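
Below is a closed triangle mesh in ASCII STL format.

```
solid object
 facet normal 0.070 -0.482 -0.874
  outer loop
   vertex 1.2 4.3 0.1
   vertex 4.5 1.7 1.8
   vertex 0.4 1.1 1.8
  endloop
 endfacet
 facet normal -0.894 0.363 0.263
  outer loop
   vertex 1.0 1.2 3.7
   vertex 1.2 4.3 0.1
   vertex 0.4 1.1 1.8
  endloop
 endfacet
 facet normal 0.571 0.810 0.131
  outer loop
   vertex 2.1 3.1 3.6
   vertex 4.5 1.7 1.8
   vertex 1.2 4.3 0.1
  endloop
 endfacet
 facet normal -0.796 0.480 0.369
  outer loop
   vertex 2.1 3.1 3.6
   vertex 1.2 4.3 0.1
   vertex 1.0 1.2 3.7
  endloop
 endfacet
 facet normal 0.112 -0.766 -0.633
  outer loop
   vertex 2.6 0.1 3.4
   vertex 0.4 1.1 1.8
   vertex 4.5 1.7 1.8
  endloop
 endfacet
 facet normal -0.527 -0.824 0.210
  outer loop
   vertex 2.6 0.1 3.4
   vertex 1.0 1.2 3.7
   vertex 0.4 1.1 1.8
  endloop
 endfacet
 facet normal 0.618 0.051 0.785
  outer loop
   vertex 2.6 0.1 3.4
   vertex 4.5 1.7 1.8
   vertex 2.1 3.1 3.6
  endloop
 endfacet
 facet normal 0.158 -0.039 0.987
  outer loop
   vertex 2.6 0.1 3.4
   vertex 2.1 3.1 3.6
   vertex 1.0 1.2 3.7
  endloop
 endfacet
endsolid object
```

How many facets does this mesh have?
8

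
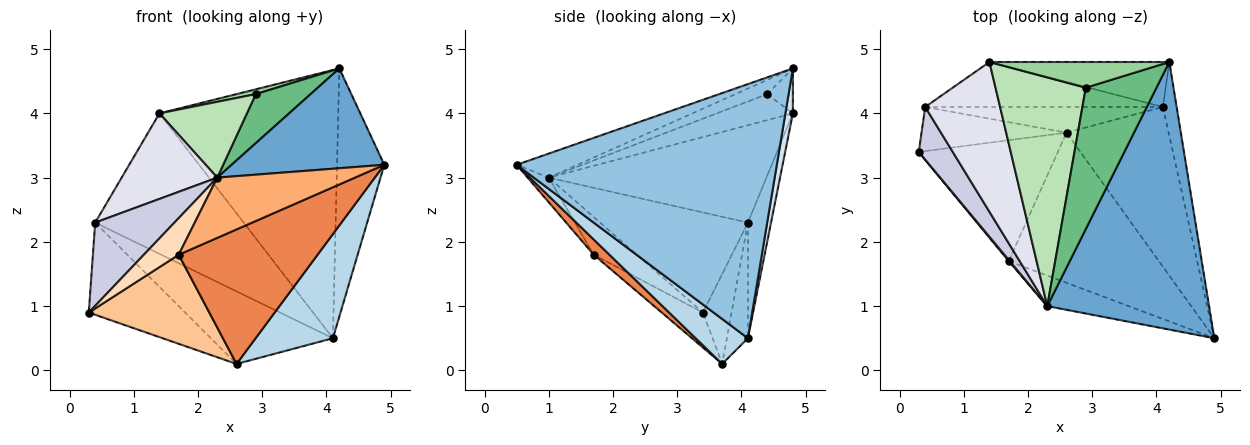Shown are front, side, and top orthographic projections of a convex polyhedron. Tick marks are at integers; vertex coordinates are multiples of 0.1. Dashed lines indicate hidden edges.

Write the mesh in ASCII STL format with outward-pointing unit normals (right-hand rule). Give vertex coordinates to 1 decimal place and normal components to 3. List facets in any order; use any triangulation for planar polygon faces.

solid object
 facet normal -0.138 -0.346 0.928
  outer loop
   vertex 2.3 1.0 3.0
   vertex 4.9 0.5 3.2
   vertex 4.2 4.8 4.7
  endloop
 endfacet
 facet normal 0.983 0.178 -0.053
  outer loop
   vertex 4.1 4.1 0.5
   vertex 4.2 4.8 4.7
   vertex 4.9 0.5 3.2
  endloop
 endfacet
 facet normal 0.346 -0.512 -0.786
  outer loop
   vertex 4.1 4.1 0.5
   vertex 4.9 0.5 3.2
   vertex 2.6 3.7 0.1
  endloop
 endfacet
 facet normal 0.041 0.985 -0.165
  outer loop
   vertex 1.4 4.8 4.0
   vertex 4.2 4.8 4.7
   vertex 4.1 4.1 0.5
  endloop
 endfacet
 facet normal 0.075 -0.665 -0.743
  outer loop
   vertex 1.7 1.7 1.8
   vertex 2.6 3.7 0.1
   vertex 4.9 0.5 3.2
  endloop
 endfacet
 facet normal -0.136 -0.884 -0.448
  outer loop
   vertex 1.7 1.7 1.8
   vertex 4.9 0.5 3.2
   vertex 2.3 1.0 3.0
  endloop
 endfacet
 facet normal -0.199 -0.581 -0.789
  outer loop
   vertex 1.7 1.7 1.8
   vertex 0.3 3.4 0.9
   vertex 2.6 3.7 0.1
  endloop
 endfacet
 facet normal -0.777 -0.629 0.022
  outer loop
   vertex 1.7 1.7 1.8
   vertex 2.3 1.0 3.0
   vertex 0.3 3.4 0.9
  endloop
 endfacet
 facet normal -0.187 -0.322 0.928
  outer loop
   vertex 2.9 4.4 4.3
   vertex 2.3 1.0 3.0
   vertex 4.2 4.8 4.7
  endloop
 endfacet
 facet normal -0.239 -0.179 0.954
  outer loop
   vertex 2.9 4.4 4.3
   vertex 4.2 4.8 4.7
   vertex 1.4 4.8 4.0
  endloop
 endfacet
 facet normal -0.264 -0.303 0.916
  outer loop
   vertex 2.9 4.4 4.3
   vertex 1.4 4.8 4.0
   vertex 2.3 1.0 3.0
  endloop
 endfacet
 facet normal -0.160 0.930 -0.329
  outer loop
   vertex 0.4 4.1 2.3
   vertex 4.1 4.1 0.5
   vertex 2.6 3.7 0.1
  endloop
 endfacet
 facet normal -0.147 0.942 -0.302
  outer loop
   vertex 0.4 4.1 2.3
   vertex 1.4 4.8 4.0
   vertex 4.1 4.1 0.5
  endloop
 endfacet
 facet normal -0.259 0.871 -0.417
  outer loop
   vertex 0.4 4.1 2.3
   vertex 2.6 3.7 0.1
   vertex 0.3 3.4 0.9
  endloop
 endfacet
 facet normal -0.844 -0.453 0.287
  outer loop
   vertex 0.4 4.1 2.3
   vertex 0.3 3.4 0.9
   vertex 2.3 1.0 3.0
  endloop
 endfacet
 facet normal -0.749 -0.329 0.576
  outer loop
   vertex 0.4 4.1 2.3
   vertex 2.3 1.0 3.0
   vertex 1.4 4.8 4.0
  endloop
 endfacet
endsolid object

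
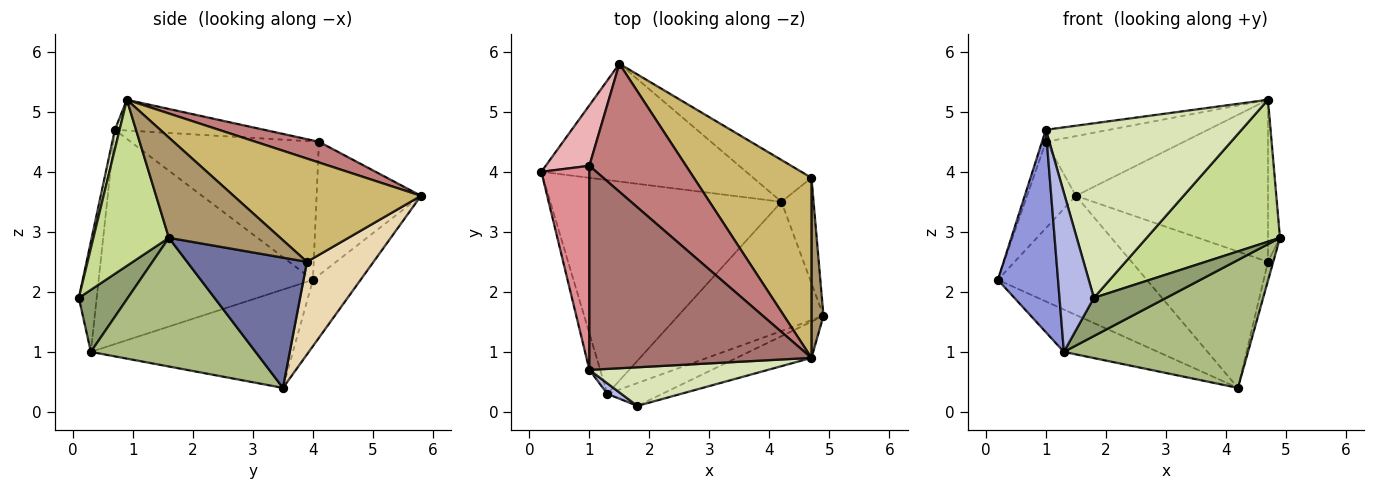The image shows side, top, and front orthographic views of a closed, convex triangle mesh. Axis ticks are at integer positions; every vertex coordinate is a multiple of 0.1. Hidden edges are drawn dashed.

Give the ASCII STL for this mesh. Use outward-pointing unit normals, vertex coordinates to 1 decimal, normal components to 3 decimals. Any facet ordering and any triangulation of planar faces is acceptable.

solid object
 facet normal 0.970 0.043 -0.239
  outer loop
   vertex 4.7 3.9 2.5
   vertex 4.9 1.6 2.9
   vertex 4.2 3.5 0.4
  endloop
 endfacet
 facet normal -0.385 0.179 -0.905
  outer loop
   vertex 1.3 0.3 1.0
   vertex 0.2 4.0 2.2
   vertex 4.2 3.5 0.4
  endloop
 endfacet
 facet normal -0.962 -0.270 -0.049
  outer loop
   vertex 1.3 0.3 1.0
   vertex 1.0 0.7 4.7
   vertex 0.2 4.0 2.2
  endloop
 endfacet
 facet normal -0.460 -0.886 0.059
  outer loop
   vertex 1.3 0.3 1.0
   vertex 1.8 0.1 1.9
   vertex 1.0 0.7 4.7
  endloop
 endfacet
 facet normal 0.502 -0.742 -0.444
  outer loop
   vertex 1.3 0.3 1.0
   vertex 4.9 1.6 2.9
   vertex 1.8 0.1 1.9
  endloop
 endfacet
 facet normal 0.533 -0.595 -0.602
  outer loop
   vertex 1.3 0.3 1.0
   vertex 4.2 3.5 0.4
   vertex 4.9 1.6 2.9
  endloop
 endfacet
 facet normal 0.481 -0.850 -0.217
  outer loop
   vertex 4.7 0.9 5.2
   vertex 1.8 0.1 1.9
   vertex 4.9 1.6 2.9
  endloop
 endfacet
 facet normal 0.024 -0.976 0.216
  outer loop
   vertex 4.7 0.9 5.2
   vertex 1.0 0.7 4.7
   vertex 1.8 0.1 1.9
  endloop
 endfacet
 facet normal 0.987 0.106 0.118
  outer loop
   vertex 4.7 0.9 5.2
   vertex 4.9 1.6 2.9
   vertex 4.7 3.9 2.5
  endloop
 endfacet
 facet normal 0.547 0.560 0.622
  outer loop
   vertex 1.5 5.8 3.6
   vertex 4.7 0.9 5.2
   vertex 4.7 3.9 2.5
  endloop
 endfacet
 facet normal -0.222 0.693 -0.686
  outer loop
   vertex 1.5 5.8 3.6
   vertex 4.2 3.5 0.4
   vertex 0.2 4.0 2.2
  endloop
 endfacet
 facet normal 0.423 0.866 -0.266
  outer loop
   vertex 1.5 5.8 3.6
   vertex 4.7 3.9 2.5
   vertex 4.2 3.5 0.4
  endloop
 endfacet
 facet normal -0.137 0.058 0.989
  outer loop
   vertex 1.0 4.1 4.5
   vertex 1.0 0.7 4.7
   vertex 4.7 0.9 5.2
  endloop
 endfacet
 facet normal 0.191 0.415 0.890
  outer loop
   vertex 1.0 4.1 4.5
   vertex 4.7 0.9 5.2
   vertex 1.5 5.8 3.6
  endloop
 endfacet
 facet normal -0.945 0.019 0.328
  outer loop
   vertex 1.0 4.1 4.5
   vertex 0.2 4.0 2.2
   vertex 1.0 0.7 4.7
  endloop
 endfacet
 facet normal -0.868 0.406 0.284
  outer loop
   vertex 1.0 4.1 4.5
   vertex 1.5 5.8 3.6
   vertex 0.2 4.0 2.2
  endloop
 endfacet
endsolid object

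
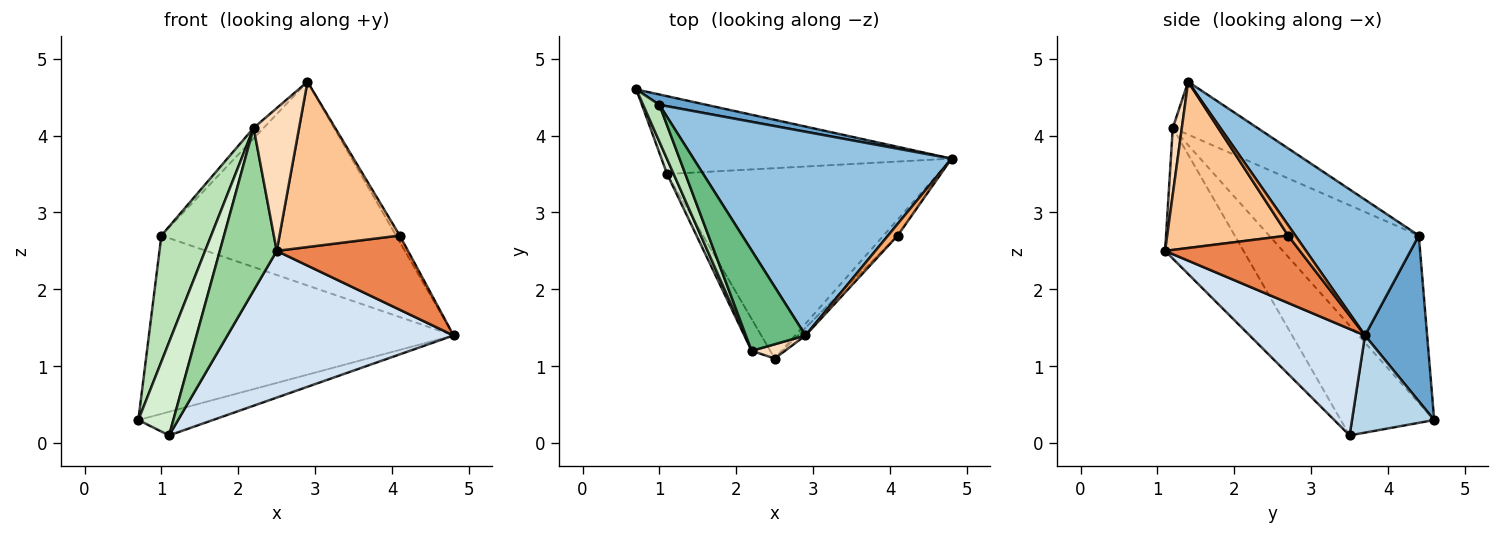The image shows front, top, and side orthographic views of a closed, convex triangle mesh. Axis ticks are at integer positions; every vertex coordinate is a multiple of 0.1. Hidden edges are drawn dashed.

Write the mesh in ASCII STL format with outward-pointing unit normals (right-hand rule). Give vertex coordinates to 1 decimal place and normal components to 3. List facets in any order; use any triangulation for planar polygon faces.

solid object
 facet normal 0.200 0.978 0.057
  outer loop
   vertex 1.0 4.4 2.7
   vertex 4.8 3.7 1.4
   vertex 0.7 4.6 0.3
  endloop
 endfacet
 facet normal 0.349 0.663 0.663
  outer loop
   vertex 1.0 4.4 2.7
   vertex 2.9 1.4 4.7
   vertex 4.8 3.7 1.4
  endloop
 endfacet
 facet normal 0.305 0.277 -0.911
  outer loop
   vertex 1.1 3.5 0.1
   vertex 0.7 4.6 0.3
   vertex 4.8 3.7 1.4
  endloop
 endfacet
 facet normal 0.297 -0.583 -0.756
  outer loop
   vertex 1.1 3.5 0.1
   vertex 4.8 3.7 1.4
   vertex 2.5 1.1 2.5
  endloop
 endfacet
 facet normal 0.708 -0.690 -0.149
  outer loop
   vertex 4.1 2.7 2.7
   vertex 2.5 1.1 2.5
   vertex 4.8 3.7 1.4
  endloop
 endfacet
 facet normal 0.683 0.353 0.639
  outer loop
   vertex 4.1 2.7 2.7
   vertex 4.8 3.7 1.4
   vertex 2.9 1.4 4.7
  endloop
 endfacet
 facet normal 0.709 -0.705 -0.033
  outer loop
   vertex 4.1 2.7 2.7
   vertex 2.9 1.4 4.7
   vertex 2.5 1.1 2.5
  endloop
 endfacet
 facet normal 0.195 -0.976 0.098
  outer loop
   vertex 2.2 1.2 4.1
   vertex 2.5 1.1 2.5
   vertex 2.9 1.4 4.7
  endloop
 endfacet
 facet normal -0.662 0.078 0.746
  outer loop
   vertex 2.2 1.2 4.1
   vertex 2.9 1.4 4.7
   vertex 1.0 4.4 2.7
  endloop
 endfacet
 facet normal -0.804 -0.583 -0.114
  outer loop
   vertex 2.2 1.2 4.1
   vertex 1.1 3.5 0.1
   vertex 2.5 1.1 2.5
  endloop
 endfacet
 facet normal -0.945 -0.314 0.092
  outer loop
   vertex 2.2 1.2 4.1
   vertex 1.0 4.4 2.7
   vertex 0.7 4.6 0.3
  endloop
 endfacet
 facet normal -0.935 -0.350 0.056
  outer loop
   vertex 2.2 1.2 4.1
   vertex 0.7 4.6 0.3
   vertex 1.1 3.5 0.1
  endloop
 endfacet
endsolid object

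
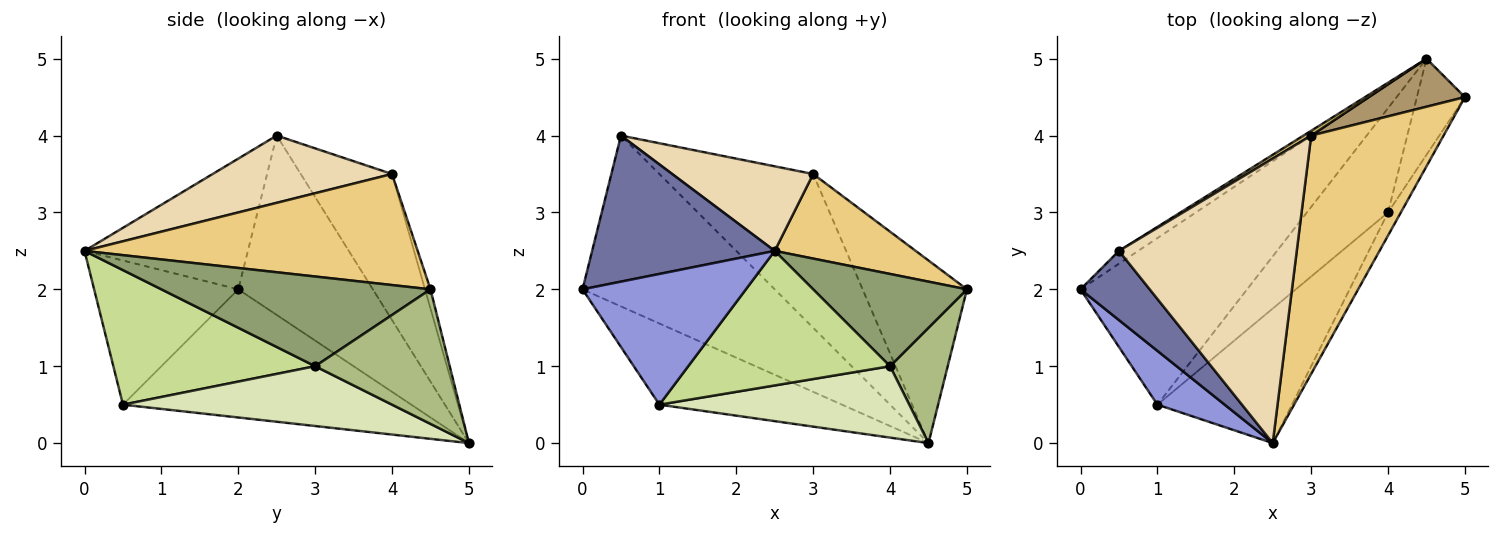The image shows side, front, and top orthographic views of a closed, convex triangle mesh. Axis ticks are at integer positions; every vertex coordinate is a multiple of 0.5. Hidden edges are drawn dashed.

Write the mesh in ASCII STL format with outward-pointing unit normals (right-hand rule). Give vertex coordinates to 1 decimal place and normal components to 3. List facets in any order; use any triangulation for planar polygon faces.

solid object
 facet normal -0.629 -0.703 0.333
  outer loop
   vertex 0.5 2.5 4.0
   vertex 0.0 2.0 2.0
   vertex 2.5 0.0 2.5
  endloop
 endfacet
 facet normal -0.572 0.818 -0.061
  outer loop
   vertex 4.5 5.0 0.0
   vertex 0.0 2.0 2.0
   vertex 0.5 2.5 4.0
  endloop
 endfacet
 facet normal -0.632 -0.716 0.295
  outer loop
   vertex 1.0 0.5 0.5
   vertex 2.5 0.0 2.5
   vertex 0.0 2.0 2.0
  endloop
 endfacet
 facet normal -0.569 0.360 -0.739
  outer loop
   vertex 1.0 0.5 0.5
   vertex 0.0 2.0 2.0
   vertex 4.5 5.0 0.0
  endloop
 endfacet
 facet normal 0.862 -0.492 -0.123
  outer loop
   vertex 4.0 3.0 1.0
   vertex 5.0 4.5 2.0
   vertex 2.5 0.0 2.5
  endloop
 endfacet
 facet normal 0.873 -0.374 -0.312
  outer loop
   vertex 4.0 3.0 1.0
   vertex 4.5 5.0 0.0
   vertex 5.0 4.5 2.0
  endloop
 endfacet
 facet normal 0.577 -0.577 -0.577
  outer loop
   vertex 4.0 3.0 1.0
   vertex 2.5 0.0 2.5
   vertex 1.0 0.5 0.5
  endloop
 endfacet
 facet normal 0.520 -0.482 -0.705
  outer loop
   vertex 4.0 3.0 1.0
   vertex 1.0 0.5 0.5
   vertex 4.5 5.0 0.0
  endloop
 endfacet
 facet normal -0.051 0.966 0.254
  outer loop
   vertex 3.0 4.0 3.5
   vertex 5.0 4.5 2.0
   vertex 4.5 5.0 0.0
  endloop
 endfacet
 facet normal -0.510 0.860 0.027
  outer loop
   vertex 3.0 4.0 3.5
   vertex 4.5 5.0 0.0
   vertex 0.5 2.5 4.0
  endloop
 endfacet
 facet normal 0.620 -0.262 0.739
  outer loop
   vertex 3.0 4.0 3.5
   vertex 2.5 0.0 2.5
   vertex 5.0 4.5 2.0
  endloop
 endfacet
 facet normal 0.341 -0.268 0.901
  outer loop
   vertex 3.0 4.0 3.5
   vertex 0.5 2.5 4.0
   vertex 2.5 0.0 2.5
  endloop
 endfacet
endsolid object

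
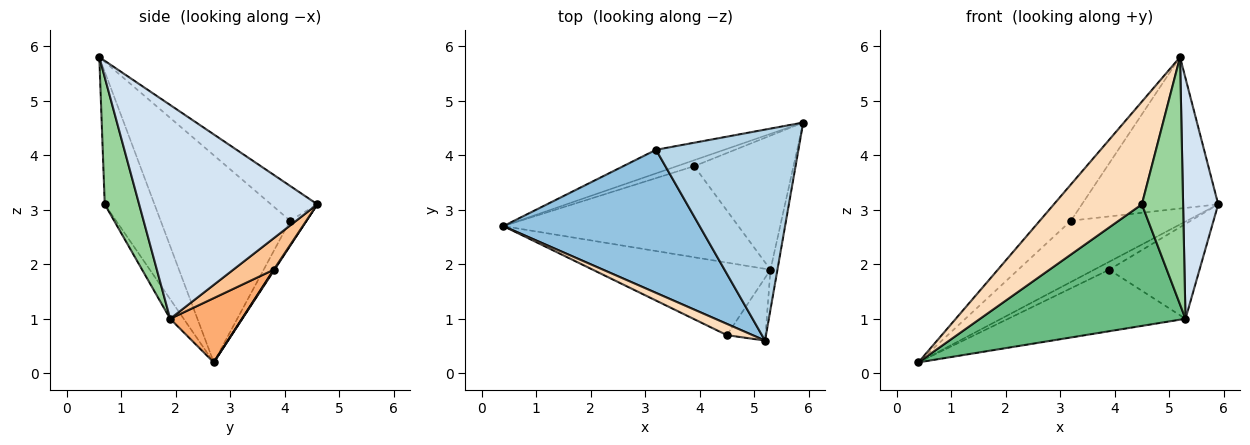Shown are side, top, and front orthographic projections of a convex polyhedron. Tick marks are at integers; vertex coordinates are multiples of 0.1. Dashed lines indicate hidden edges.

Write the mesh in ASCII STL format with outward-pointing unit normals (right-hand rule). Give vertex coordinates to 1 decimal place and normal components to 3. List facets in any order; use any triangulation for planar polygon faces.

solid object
 facet normal -0.132 0.925 -0.356
  outer loop
   vertex 3.2 4.1 2.8
   vertex 5.9 4.6 3.1
   vertex 0.4 2.7 0.2
  endloop
 endfacet
 facet normal -0.715 0.172 0.677
  outer loop
   vertex 3.2 4.1 2.8
   vertex 0.4 2.7 0.2
   vertex 5.2 0.6 5.8
  endloop
 endfacet
 facet normal -0.194 0.572 0.797
  outer loop
   vertex 3.2 4.1 2.8
   vertex 5.2 0.6 5.8
   vertex 5.9 4.6 3.1
  endloop
 endfacet
 facet normal 0.981 -0.193 -0.032
  outer loop
   vertex 5.3 1.9 1.0
   vertex 5.9 4.6 3.1
   vertex 5.2 0.6 5.8
  endloop
 endfacet
 facet normal 0.040 0.799 -0.600
  outer loop
   vertex 3.9 3.8 1.9
   vertex 0.4 2.7 0.2
   vertex 5.9 4.6 3.1
  endloop
 endfacet
 facet normal 0.221 0.546 -0.808
  outer loop
   vertex 3.9 3.8 1.9
   vertex 5.3 1.9 1.0
   vertex 0.4 2.7 0.2
  endloop
 endfacet
 facet normal 0.251 0.559 -0.790
  outer loop
   vertex 3.9 3.8 1.9
   vertex 5.9 4.6 3.1
   vertex 5.3 1.9 1.0
  endloop
 endfacet
 facet normal -0.490 -0.867 0.095
  outer loop
   vertex 4.5 0.7 3.1
   vertex 5.2 0.6 5.8
   vertex 0.4 2.7 0.2
  endloop
 endfacet
 facet normal -0.056 -0.857 -0.511
  outer loop
   vertex 4.5 0.7 3.1
   vertex 0.4 2.7 0.2
   vertex 5.3 1.9 1.0
  endloop
 endfacet
 facet normal 0.629 -0.754 -0.191
  outer loop
   vertex 4.5 0.7 3.1
   vertex 5.3 1.9 1.0
   vertex 5.2 0.6 5.8
  endloop
 endfacet
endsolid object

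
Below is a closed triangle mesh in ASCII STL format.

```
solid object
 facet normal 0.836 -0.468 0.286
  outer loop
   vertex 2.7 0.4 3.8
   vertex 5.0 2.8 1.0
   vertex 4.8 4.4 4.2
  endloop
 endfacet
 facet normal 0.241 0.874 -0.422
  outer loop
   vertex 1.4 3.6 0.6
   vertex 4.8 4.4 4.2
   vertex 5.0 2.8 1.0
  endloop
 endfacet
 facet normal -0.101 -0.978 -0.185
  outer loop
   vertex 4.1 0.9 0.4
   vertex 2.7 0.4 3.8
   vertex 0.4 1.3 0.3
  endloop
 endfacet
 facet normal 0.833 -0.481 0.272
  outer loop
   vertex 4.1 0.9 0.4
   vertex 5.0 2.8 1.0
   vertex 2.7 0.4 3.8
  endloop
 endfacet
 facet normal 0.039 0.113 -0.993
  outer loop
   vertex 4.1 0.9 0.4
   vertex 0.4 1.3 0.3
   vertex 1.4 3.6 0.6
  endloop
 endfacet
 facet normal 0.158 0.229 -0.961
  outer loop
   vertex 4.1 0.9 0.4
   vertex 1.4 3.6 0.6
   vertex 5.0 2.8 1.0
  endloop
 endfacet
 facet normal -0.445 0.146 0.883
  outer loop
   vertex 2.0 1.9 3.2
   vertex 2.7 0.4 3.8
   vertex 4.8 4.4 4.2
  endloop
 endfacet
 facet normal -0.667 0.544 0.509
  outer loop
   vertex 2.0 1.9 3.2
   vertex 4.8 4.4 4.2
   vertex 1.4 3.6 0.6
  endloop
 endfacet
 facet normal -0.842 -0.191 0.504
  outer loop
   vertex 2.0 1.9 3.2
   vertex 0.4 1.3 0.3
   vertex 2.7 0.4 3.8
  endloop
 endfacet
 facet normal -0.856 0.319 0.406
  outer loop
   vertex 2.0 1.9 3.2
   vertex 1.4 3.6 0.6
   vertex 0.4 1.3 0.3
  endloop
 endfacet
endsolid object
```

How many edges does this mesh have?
15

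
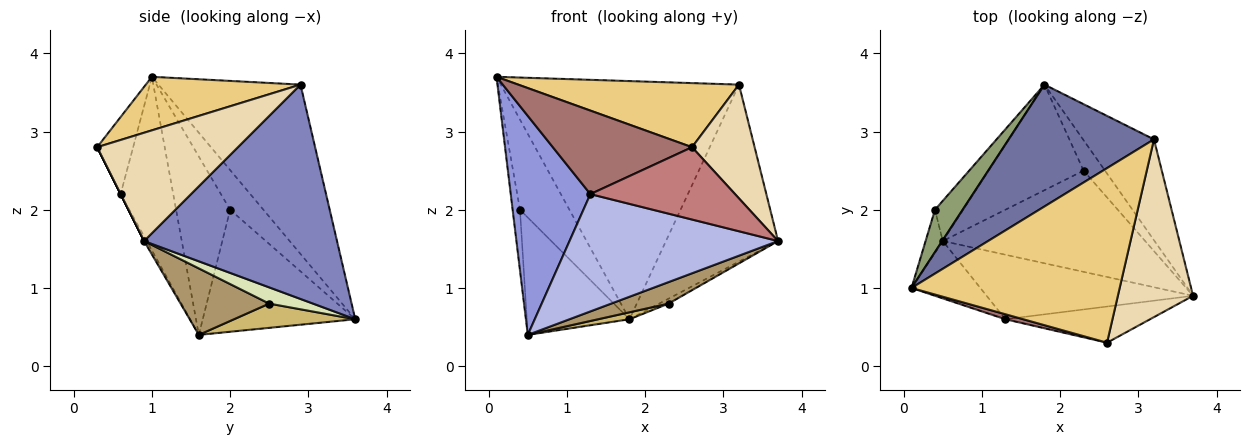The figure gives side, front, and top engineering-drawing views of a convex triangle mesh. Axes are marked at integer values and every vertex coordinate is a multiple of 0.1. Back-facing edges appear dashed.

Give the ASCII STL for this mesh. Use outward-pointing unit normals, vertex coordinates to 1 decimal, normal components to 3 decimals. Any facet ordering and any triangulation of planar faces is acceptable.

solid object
 facet normal -0.469 0.786 0.402
  outer loop
   vertex 3.2 2.9 3.6
   vertex 1.8 3.6 0.6
   vertex 0.1 1.0 3.7
  endloop
 endfacet
 facet normal 0.831 0.483 -0.275
  outer loop
   vertex 3.2 2.9 3.6
   vertex 3.7 0.9 1.6
   vertex 1.8 3.6 0.6
  endloop
 endfacet
 facet normal -0.539 -0.815 -0.213
  outer loop
   vertex 1.3 0.6 2.2
   vertex 0.1 1.0 3.7
   vertex 0.5 1.6 0.4
  endloop
 endfacet
 facet normal -0.011 -0.876 -0.482
  outer loop
   vertex 1.3 0.6 2.2
   vertex 0.5 1.6 0.4
   vertex 3.7 0.9 1.6
  endloop
 endfacet
 facet normal -0.521 0.773 0.363
  outer loop
   vertex 0.4 2.0 2.0
   vertex 0.1 1.0 3.7
   vertex 1.8 3.6 0.6
  endloop
 endfacet
 facet normal -0.986 0.134 -0.095
  outer loop
   vertex 0.4 2.0 2.0
   vertex 0.5 1.6 0.4
   vertex 0.1 1.0 3.7
  endloop
 endfacet
 facet normal -0.815 0.548 -0.188
  outer loop
   vertex 0.4 2.0 2.0
   vertex 1.8 3.6 0.6
   vertex 0.5 1.6 0.4
  endloop
 endfacet
 facet normal 0.598 0.128 -0.791
  outer loop
   vertex 2.3 2.5 0.8
   vertex 1.8 3.6 0.6
   vertex 3.7 0.9 1.6
  endloop
 endfacet
 facet normal 0.306 -0.198 -0.931
  outer loop
   vertex 2.3 2.5 0.8
   vertex 3.7 0.9 1.6
   vertex 0.5 1.6 0.4
  endloop
 endfacet
 facet normal 0.247 -0.064 -0.967
  outer loop
   vertex 2.3 2.5 0.8
   vertex 0.5 1.6 0.4
   vertex 1.8 3.6 0.6
  endloop
 endfacet
 facet normal 0.235 -0.335 0.913
  outer loop
   vertex 2.6 0.3 2.8
   vertex 3.2 2.9 3.6
   vertex 0.1 1.0 3.7
  endloop
 endfacet
 facet normal 0.772 -0.343 0.536
  outer loop
   vertex 2.6 0.3 2.8
   vertex 3.7 0.9 1.6
   vertex 3.2 2.9 3.6
  endloop
 endfacet
 facet normal -0.250 -0.967 0.058
  outer loop
   vertex 2.6 0.3 2.8
   vertex 0.1 1.0 3.7
   vertex 1.3 0.6 2.2
  endloop
 endfacet
 facet normal 0.000 -0.894 -0.447
  outer loop
   vertex 2.6 0.3 2.8
   vertex 1.3 0.6 2.2
   vertex 3.7 0.9 1.6
  endloop
 endfacet
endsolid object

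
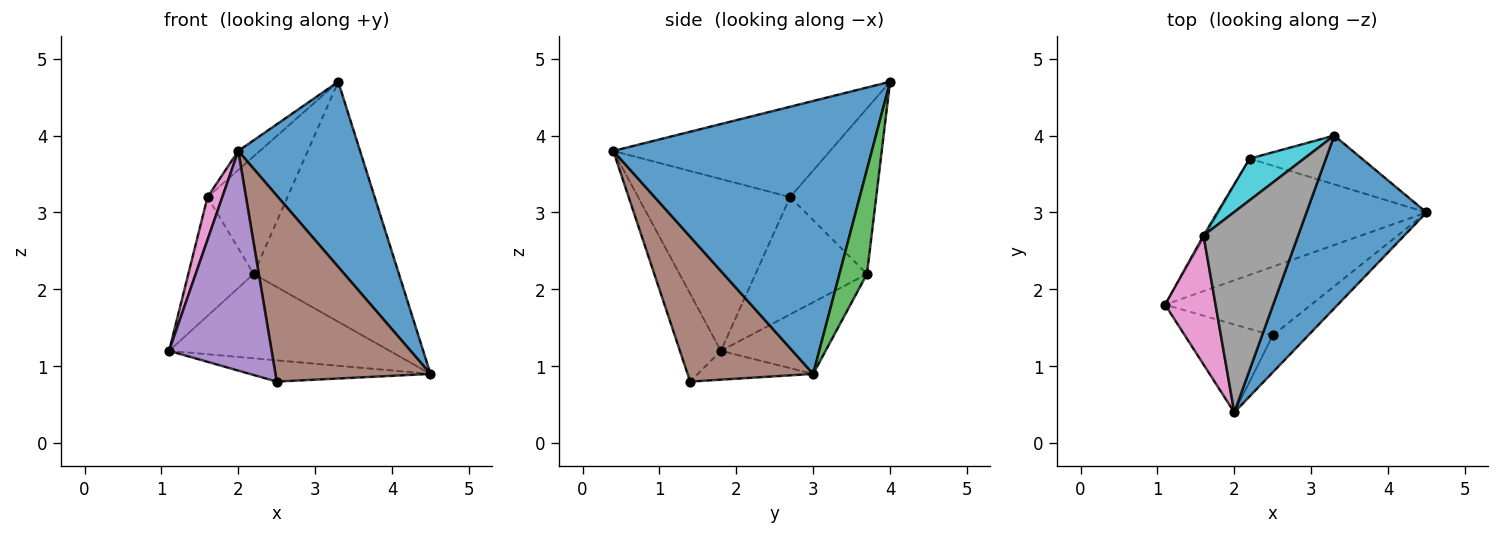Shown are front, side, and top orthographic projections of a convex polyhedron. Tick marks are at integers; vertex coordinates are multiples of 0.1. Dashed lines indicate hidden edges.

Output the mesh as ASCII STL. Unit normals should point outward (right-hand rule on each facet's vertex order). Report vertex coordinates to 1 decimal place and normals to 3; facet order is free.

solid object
 facet normal 0.841 -0.396 0.370
  outer loop
   vertex 3.3 4.0 4.7
   vertex 2.0 0.4 3.8
   vertex 4.5 3.0 0.9
  endloop
 endfacet
 facet normal -0.268 0.566 -0.780
  outer loop
   vertex 2.2 3.7 2.2
   vertex 4.5 3.0 0.9
   vertex 1.1 1.8 1.2
  endloop
 endfacet
 facet normal 0.182 0.963 -0.196
  outer loop
   vertex 2.2 3.7 2.2
   vertex 3.3 4.0 4.7
   vertex 4.5 3.0 0.9
  endloop
 endfacet
 facet normal -0.185 0.290 -0.939
  outer loop
   vertex 2.5 1.4 0.8
   vertex 1.1 1.8 1.2
   vertex 4.5 3.0 0.9
  endloop
 endfacet
 facet normal -0.348 -0.870 -0.348
  outer loop
   vertex 2.5 1.4 0.8
   vertex 2.0 0.4 3.8
   vertex 1.1 1.8 1.2
  endloop
 endfacet
 facet normal 0.622 -0.768 -0.152
  outer loop
   vertex 2.5 1.4 0.8
   vertex 4.5 3.0 0.9
   vertex 2.0 0.4 3.8
  endloop
 endfacet
 facet normal -0.955 -0.093 0.281
  outer loop
   vertex 1.6 2.7 3.2
   vertex 1.1 1.8 1.2
   vertex 2.0 0.4 3.8
  endloop
 endfacet
 facet normal -0.689 0.068 0.722
  outer loop
   vertex 1.6 2.7 3.2
   vertex 2.0 0.4 3.8
   vertex 3.3 4.0 4.7
  endloop
 endfacet
 facet normal -0.863 0.506 -0.012
  outer loop
   vertex 1.6 2.7 3.2
   vertex 2.2 3.7 2.2
   vertex 1.1 1.8 1.2
  endloop
 endfacet
 facet normal -0.712 0.662 0.234
  outer loop
   vertex 1.6 2.7 3.2
   vertex 3.3 4.0 4.7
   vertex 2.2 3.7 2.2
  endloop
 endfacet
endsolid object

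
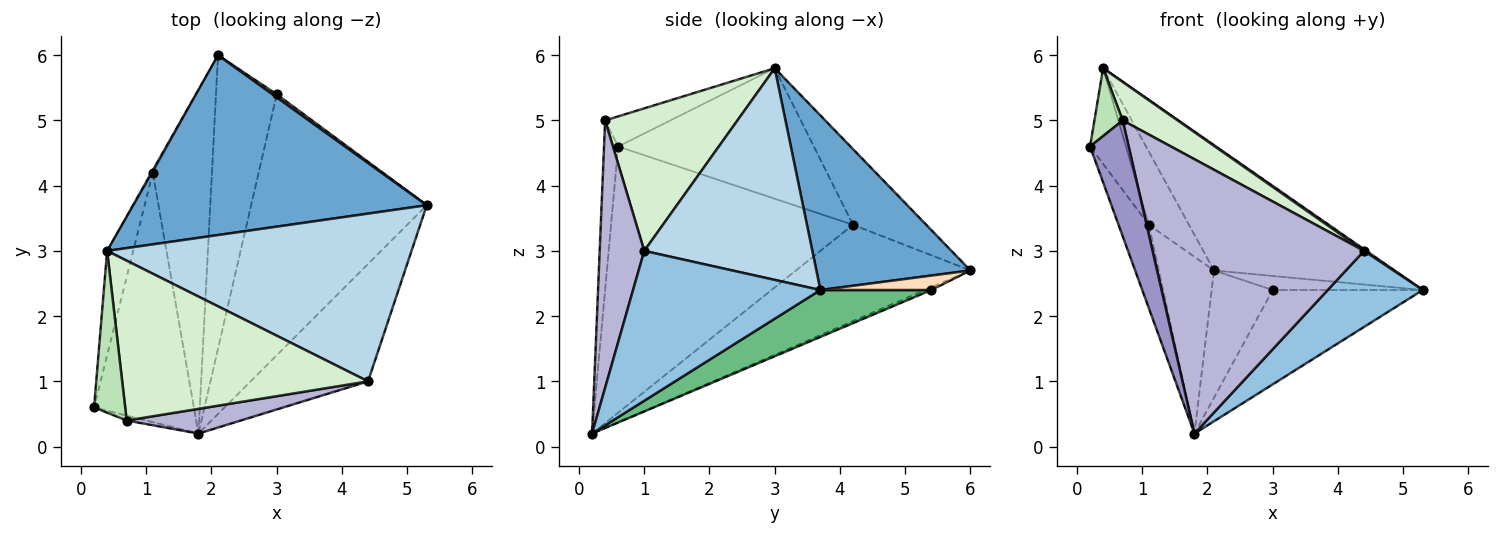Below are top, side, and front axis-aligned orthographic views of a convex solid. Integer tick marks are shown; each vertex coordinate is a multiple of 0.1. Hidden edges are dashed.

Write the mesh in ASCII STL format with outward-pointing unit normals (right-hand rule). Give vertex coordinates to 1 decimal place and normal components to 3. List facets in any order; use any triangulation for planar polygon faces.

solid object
 facet normal 0.438 0.514 0.738
  outer loop
   vertex 0.4 3.0 5.8
   vertex 5.3 3.7 2.4
   vertex 2.1 6.0 2.7
  endloop
 endfacet
 facet normal 0.731 -0.371 -0.573
  outer loop
   vertex 4.4 1.0 3.0
   vertex 1.8 0.2 0.2
   vertex 5.3 3.7 2.4
  endloop
 endfacet
 facet normal 0.571 -0.008 0.821
  outer loop
   vertex 4.4 1.0 3.0
   vertex 5.3 3.7 2.4
   vertex 0.4 3.0 5.8
  endloop
 endfacet
 facet normal -0.930 0.116 -0.349
  outer loop
   vertex 1.1 4.2 3.4
   vertex 1.8 0.2 0.2
   vertex 0.2 0.6 4.6
  endloop
 endfacet
 facet normal -0.823 0.260 -0.505
  outer loop
   vertex 1.1 4.2 3.4
   vertex 2.1 6.0 2.7
   vertex 1.8 0.2 0.2
  endloop
 endfacet
 facet normal -0.965 0.177 -0.193
  outer loop
   vertex 1.1 4.2 3.4
   vertex 0.2 0.6 4.6
   vertex 0.4 3.0 5.8
  endloop
 endfacet
 facet normal -0.877 0.481 -0.015
  outer loop
   vertex 1.1 4.2 3.4
   vertex 0.4 3.0 5.8
   vertex 2.1 6.0 2.7
  endloop
 endfacet
 facet normal 0.586 0.792 0.172
  outer loop
   vertex 3.0 5.4 2.4
   vertex 2.1 6.0 2.7
   vertex 5.3 3.7 2.4
  endloop
 endfacet
 facet normal 0.244 0.330 -0.912
  outer loop
   vertex 3.0 5.4 2.4
   vertex 5.3 3.7 2.4
   vertex 1.8 0.2 0.2
  endloop
 endfacet
 facet normal -0.041 0.397 -0.917
  outer loop
   vertex 3.0 5.4 2.4
   vertex 1.8 0.2 0.2
   vertex 2.1 6.0 2.7
  endloop
 endfacet
 facet normal -0.666 -0.289 0.688
  outer loop
   vertex 0.7 0.4 5.0
   vertex 0.4 3.0 5.8
   vertex 0.2 0.6 4.6
  endloop
 endfacet
 facet normal 0.491 -0.204 0.847
  outer loop
   vertex 0.7 0.4 5.0
   vertex 4.4 1.0 3.0
   vertex 0.4 3.0 5.8
  endloop
 endfacet
 facet normal -0.344 -0.938 -0.040
  outer loop
   vertex 0.7 0.4 5.0
   vertex 0.2 0.6 4.6
   vertex 1.8 0.2 0.2
  endloop
 endfacet
 facet normal 0.205 -0.975 0.088
  outer loop
   vertex 0.7 0.4 5.0
   vertex 1.8 0.2 0.2
   vertex 4.4 1.0 3.0
  endloop
 endfacet
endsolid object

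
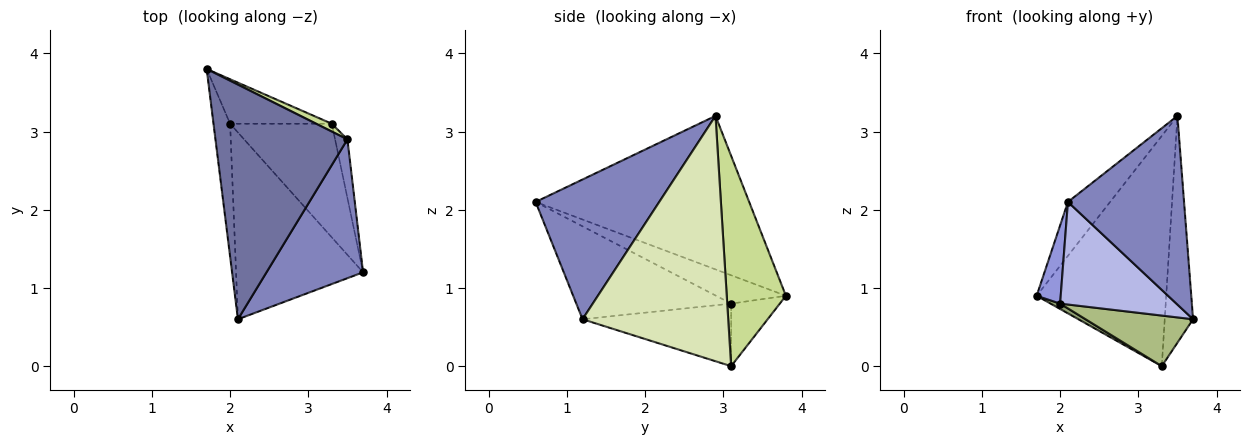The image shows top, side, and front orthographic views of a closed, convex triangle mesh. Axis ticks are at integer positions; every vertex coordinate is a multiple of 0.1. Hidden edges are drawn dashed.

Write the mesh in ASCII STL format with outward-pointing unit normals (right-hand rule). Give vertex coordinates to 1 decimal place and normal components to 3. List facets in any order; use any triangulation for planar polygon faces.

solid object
 facet normal -0.750 0.148 0.645
  outer loop
   vertex 3.5 2.9 3.2
   vertex 1.7 3.8 0.9
   vertex 2.1 0.6 2.1
  endloop
 endfacet
 facet normal 0.651 -0.611 0.450
  outer loop
   vertex 3.5 2.9 3.2
   vertex 2.1 0.6 2.1
   vertex 3.7 1.2 0.6
  endloop
 endfacet
 facet normal -0.827 -0.285 -0.485
  outer loop
   vertex 2.0 3.1 0.8
   vertex 2.1 0.6 2.1
   vertex 1.7 3.8 0.9
  endloop
 endfacet
 facet normal -0.540 -0.405 -0.738
  outer loop
   vertex 2.0 3.1 0.8
   vertex 3.7 1.2 0.6
   vertex 2.1 0.6 2.1
  endloop
 endfacet
 facet normal -0.521 -0.102 -0.847
  outer loop
   vertex 3.3 3.1 0.0
   vertex 2.0 3.1 0.8
   vertex 1.7 3.8 0.9
  endloop
 endfacet
 facet normal -0.490 -0.355 -0.796
  outer loop
   vertex 3.3 3.1 0.0
   vertex 3.7 1.2 0.6
   vertex 2.0 3.1 0.8
  endloop
 endfacet
 facet normal 0.415 0.909 0.031
  outer loop
   vertex 3.3 3.1 0.0
   vertex 1.7 3.8 0.9
   vertex 3.5 2.9 3.2
  endloop
 endfacet
 facet normal 0.980 0.191 -0.049
  outer loop
   vertex 3.3 3.1 0.0
   vertex 3.5 2.9 3.2
   vertex 3.7 1.2 0.6
  endloop
 endfacet
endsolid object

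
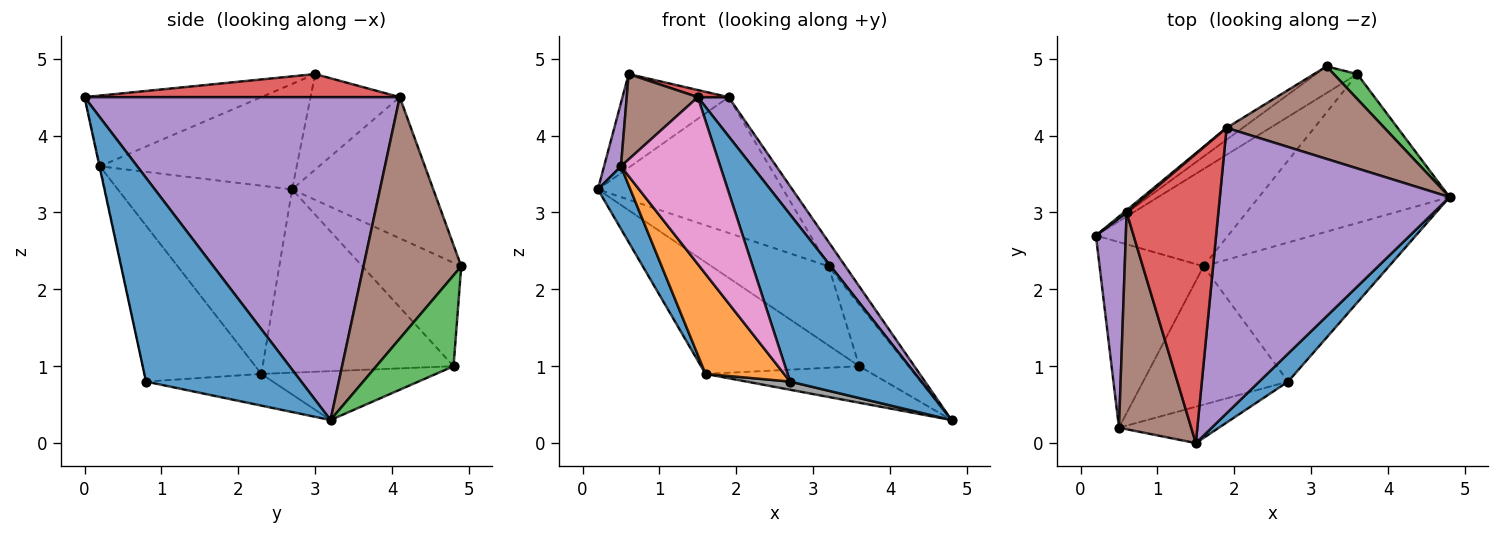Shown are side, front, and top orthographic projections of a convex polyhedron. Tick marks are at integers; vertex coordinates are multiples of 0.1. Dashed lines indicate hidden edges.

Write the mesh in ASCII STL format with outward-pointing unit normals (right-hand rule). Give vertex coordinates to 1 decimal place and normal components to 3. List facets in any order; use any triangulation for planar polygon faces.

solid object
 facet normal 0.759 -0.642 0.107
  outer loop
   vertex 2.7 0.8 0.8
   vertex 4.8 3.2 0.3
   vertex 1.5 0.0 4.5
  endloop
 endfacet
 facet normal -0.625 0.739 -0.249
  outer loop
   vertex 3.6 4.8 1.0
   vertex 0.2 2.7 3.3
   vertex 3.2 4.9 2.3
  endloop
 endfacet
 facet normal 0.824 0.525 0.213
  outer loop
   vertex 3.6 4.8 1.0
   vertex 3.2 4.9 2.3
   vertex 4.8 3.2 0.3
  endloop
 endfacet
 facet normal -0.605 0.793 -0.069
  outer loop
   vertex 1.9 4.1 4.5
   vertex 3.2 4.9 2.3
   vertex 0.2 2.7 3.3
  endloop
 endfacet
 facet normal 0.812 -0.079 0.578
  outer loop
   vertex 1.9 4.1 4.5
   vertex 1.5 0.0 4.5
   vertex 4.8 3.2 0.3
  endloop
 endfacet
 facet normal 0.829 0.143 0.541
  outer loop
   vertex 1.9 4.1 4.5
   vertex 4.8 3.2 0.3
   vertex 3.2 4.9 2.3
  endloop
 endfacet
 facet normal -0.004 -0.977 -0.213
  outer loop
   vertex 0.5 0.2 3.6
   vertex 2.7 0.8 0.8
   vertex 1.5 0.0 4.5
  endloop
 endfacet
 facet normal -0.168 -0.058 -0.984
  outer loop
   vertex 1.6 2.3 0.9
   vertex 4.8 3.2 0.3
   vertex 2.7 0.8 0.8
  endloop
 endfacet
 facet normal -0.242 0.231 -0.942
  outer loop
   vertex 1.6 2.3 0.9
   vertex 3.6 4.8 1.0
   vertex 4.8 3.2 0.3
  endloop
 endfacet
 facet normal -0.673 0.558 -0.486
  outer loop
   vertex 1.6 2.3 0.9
   vertex 0.2 2.7 3.3
   vertex 3.6 4.8 1.0
  endloop
 endfacet
 facet normal -0.864 -0.161 -0.477
  outer loop
   vertex 1.6 2.3 0.9
   vertex 0.5 0.2 3.6
   vertex 0.2 2.7 3.3
  endloop
 endfacet
 facet normal -0.657 -0.441 -0.611
  outer loop
   vertex 1.6 2.3 0.9
   vertex 2.7 0.8 0.8
   vertex 0.5 0.2 3.6
  endloop
 endfacet
 facet normal -0.643 0.765 0.018
  outer loop
   vertex 0.6 3.0 4.8
   vertex 1.9 4.1 4.5
   vertex 0.2 2.7 3.3
  endloop
 endfacet
 facet normal 0.244 -0.024 0.970
  outer loop
   vertex 0.6 3.0 4.8
   vertex 1.5 0.0 4.5
   vertex 1.9 4.1 4.5
  endloop
 endfacet
 facet normal -0.959 -0.082 0.272
  outer loop
   vertex 0.6 3.0 4.8
   vertex 0.2 2.7 3.3
   vertex 0.5 0.2 3.6
  endloop
 endfacet
 facet normal -0.673 -0.271 0.688
  outer loop
   vertex 0.6 3.0 4.8
   vertex 0.5 0.2 3.6
   vertex 1.5 0.0 4.5
  endloop
 endfacet
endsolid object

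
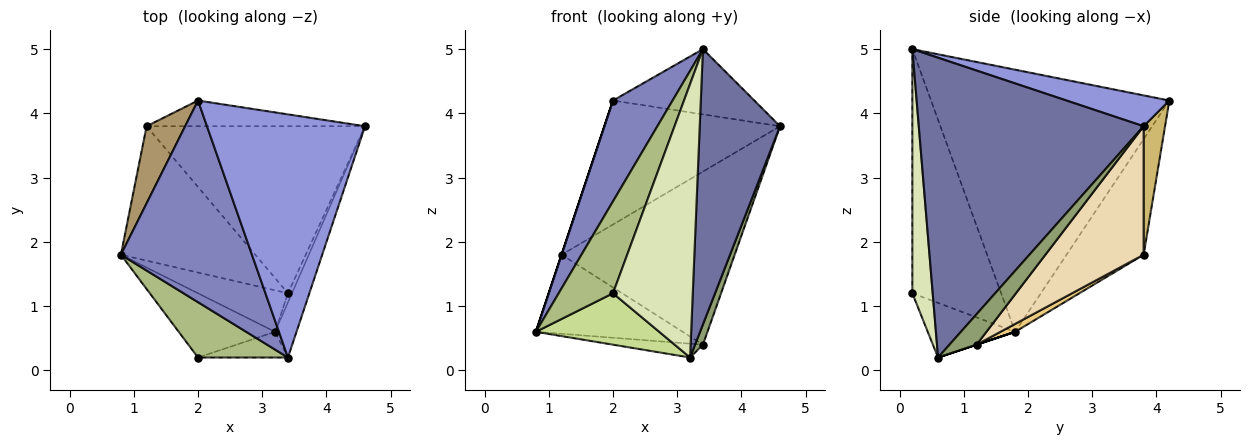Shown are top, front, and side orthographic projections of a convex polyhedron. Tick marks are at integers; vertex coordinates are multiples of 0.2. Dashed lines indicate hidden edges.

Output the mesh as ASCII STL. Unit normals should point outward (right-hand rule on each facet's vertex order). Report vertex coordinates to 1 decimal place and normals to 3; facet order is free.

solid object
 facet normal 0.940 -0.336 -0.067
  outer loop
   vertex 3.2 0.6 0.2
   vertex 4.6 3.8 3.8
   vertex 3.4 0.2 5.0
  endloop
 endfacet
 facet normal -0.873 -0.218 0.436
  outer loop
   vertex 2.0 4.2 4.2
   vertex 0.8 1.8 0.6
   vertex 3.4 0.2 5.0
  endloop
 endfacet
 facet normal 0.185 0.255 0.949
  outer loop
   vertex 2.0 4.2 4.2
   vertex 3.4 0.2 5.0
   vertex 4.6 3.8 3.8
  endloop
 endfacet
 facet normal 0.000 0.316 -0.949
  outer loop
   vertex 3.4 1.2 0.4
   vertex 3.2 0.6 0.2
   vertex 0.8 1.8 0.6
  endloop
 endfacet
 facet normal 0.953 -0.276 -0.125
  outer loop
   vertex 3.4 1.2 0.4
   vertex 4.6 3.8 3.8
   vertex 3.2 0.6 0.2
  endloop
 endfacet
 facet normal -0.814 -0.498 0.300
  outer loop
   vertex 2.0 0.2 1.2
   vertex 3.4 0.2 5.0
   vertex 0.8 1.8 0.6
  endloop
 endfacet
 facet normal -0.405 -0.571 -0.714
  outer loop
   vertex 2.0 0.2 1.2
   vertex 0.8 1.8 0.6
   vertex 3.2 0.6 0.2
  endloop
 endfacet
 facet normal 0.246 -0.965 -0.091
  outer loop
   vertex 2.0 0.2 1.2
   vertex 3.2 0.6 0.2
   vertex 3.4 0.2 5.0
  endloop
 endfacet
 facet normal -0.949 0.000 0.316
  outer loop
   vertex 1.2 3.8 1.8
   vertex 0.8 1.8 0.6
   vertex 2.0 4.2 4.2
  endloop
 endfacet
 facet normal 0.119 0.972 -0.202
  outer loop
   vertex 1.2 3.8 1.8
   vertex 2.0 4.2 4.2
   vertex 4.6 3.8 3.8
  endloop
 endfacet
 facet normal 0.051 0.506 -0.861
  outer loop
   vertex 1.2 3.8 1.8
   vertex 3.4 1.2 0.4
   vertex 0.8 1.8 0.6
  endloop
 endfacet
 facet normal 0.378 0.666 -0.643
  outer loop
   vertex 1.2 3.8 1.8
   vertex 4.6 3.8 3.8
   vertex 3.4 1.2 0.4
  endloop
 endfacet
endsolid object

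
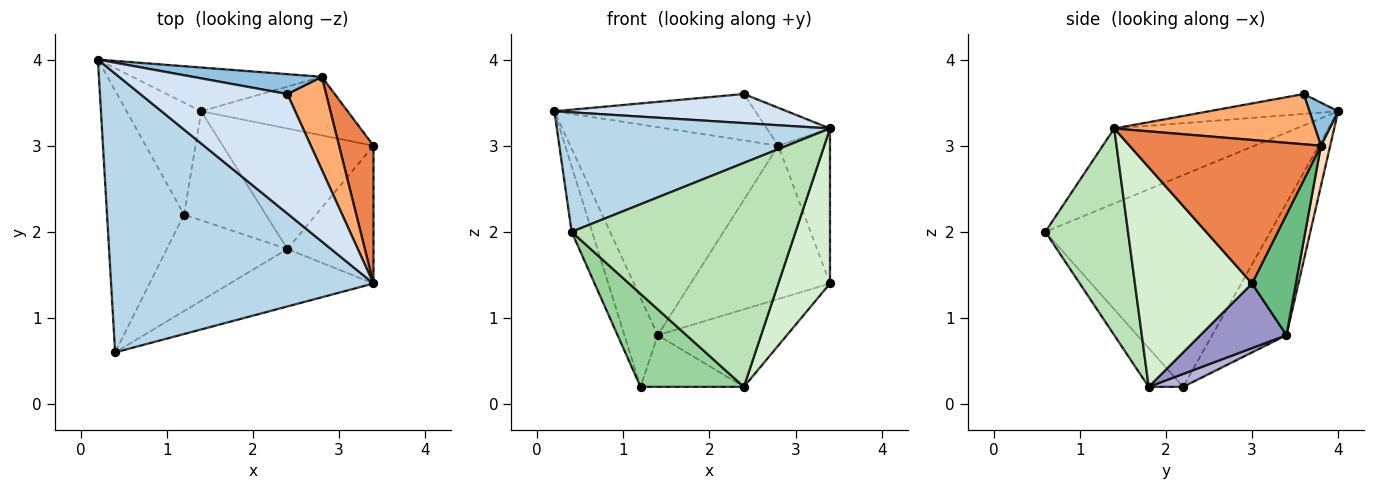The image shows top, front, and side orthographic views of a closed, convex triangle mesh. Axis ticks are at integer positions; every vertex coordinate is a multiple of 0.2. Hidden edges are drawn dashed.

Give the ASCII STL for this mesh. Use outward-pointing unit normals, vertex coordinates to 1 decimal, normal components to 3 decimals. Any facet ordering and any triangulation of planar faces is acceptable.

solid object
 facet normal -0.936 0.085 -0.341
  outer loop
   vertex 1.2 2.2 0.2
   vertex 0.4 0.6 2.0
   vertex 0.2 4.0 3.4
  endloop
 endfacet
 facet normal 0.130 0.911 0.391
  outer loop
   vertex 2.8 3.8 3.0
   vertex 0.2 4.0 3.4
   vertex 2.4 3.6 3.6
  endloop
 endfacet
 facet normal -0.254 -0.381 0.889
  outer loop
   vertex 3.4 1.4 3.2
   vertex 0.2 4.0 3.4
   vertex 0.4 0.6 2.0
  endloop
 endfacet
 facet normal -0.130 -0.234 0.963
  outer loop
   vertex 3.4 1.4 3.2
   vertex 2.4 3.6 3.6
   vertex 0.2 4.0 3.4
  endloop
 endfacet
 facet normal 0.941 0.254 0.226
  outer loop
   vertex 3.4 1.4 3.2
   vertex 3.4 3.0 1.4
   vertex 2.8 3.8 3.0
  endloop
 endfacet
 facet normal 0.768 0.241 0.593
  outer loop
   vertex 3.4 1.4 3.2
   vertex 2.8 3.8 3.0
   vertex 2.4 3.6 3.6
  endloop
 endfacet
 facet normal -0.811 0.364 -0.458
  outer loop
   vertex 1.4 3.4 0.8
   vertex 1.2 2.2 0.2
   vertex 0.2 4.0 3.4
  endloop
 endfacet
 facet normal 0.044 0.978 -0.206
  outer loop
   vertex 1.4 3.4 0.8
   vertex 0.2 4.0 3.4
   vertex 2.8 3.8 3.0
  endloop
 endfacet
 facet normal 0.282 0.896 -0.342
  outer loop
   vertex 1.4 3.4 0.8
   vertex 2.8 3.8 3.0
   vertex 3.4 3.0 1.4
  endloop
 endfacet
 facet normal -0.225 -0.676 -0.701
  outer loop
   vertex 2.4 1.8 0.2
   vertex 0.4 0.6 2.0
   vertex 1.2 2.2 0.2
  endloop
 endfacet
 facet normal 0.337 -0.912 -0.234
  outer loop
   vertex 2.4 1.8 0.2
   vertex 3.4 1.4 3.2
   vertex 0.4 0.6 2.0
  endloop
 endfacet
 facet normal 0.861 -0.380 -0.338
  outer loop
   vertex 2.4 1.8 0.2
   vertex 3.4 3.0 1.4
   vertex 3.4 1.4 3.2
  endloop
 endfacet
 facet normal 0.339 0.509 -0.791
  outer loop
   vertex 2.4 1.8 0.2
   vertex 1.4 3.4 0.8
   vertex 3.4 3.0 1.4
  endloop
 endfacet
 facet normal 0.141 0.424 -0.895
  outer loop
   vertex 2.4 1.8 0.2
   vertex 1.2 2.2 0.2
   vertex 1.4 3.4 0.8
  endloop
 endfacet
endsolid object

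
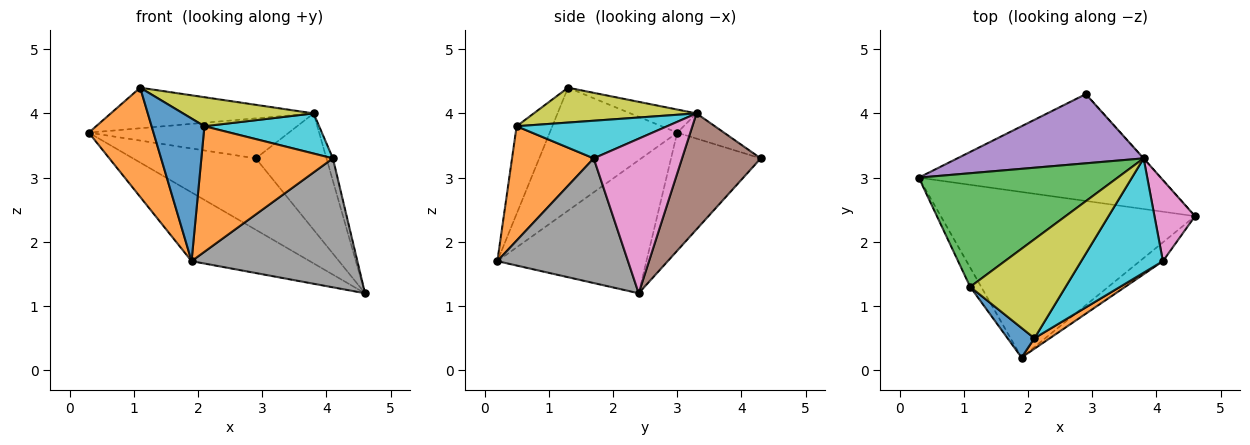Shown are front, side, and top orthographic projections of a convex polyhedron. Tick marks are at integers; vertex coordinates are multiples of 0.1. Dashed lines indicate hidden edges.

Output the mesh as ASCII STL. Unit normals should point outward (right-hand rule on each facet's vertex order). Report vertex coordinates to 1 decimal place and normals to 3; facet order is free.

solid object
 facet normal -0.435 0.345 -0.831
  outer loop
   vertex 1.9 0.2 1.7
   vertex 0.3 3.0 3.7
   vertex 4.6 2.4 1.2
  endloop
 endfacet
 facet normal -0.889 -0.451 -0.080
  outer loop
   vertex 1.1 1.3 4.4
   vertex 0.3 3.0 3.7
   vertex 1.9 0.2 1.7
  endloop
 endfacet
 facet normal -0.109 0.334 0.936
  outer loop
   vertex 3.8 3.3 4.0
   vertex 0.3 3.0 3.7
   vertex 1.1 1.3 4.4
  endloop
 endfacet
 facet normal -0.376 0.515 -0.770
  outer loop
   vertex 2.9 4.3 3.3
   vertex 4.6 2.4 1.2
   vertex 0.3 3.0 3.7
  endloop
 endfacet
 facet normal -0.116 0.497 0.860
  outer loop
   vertex 2.9 4.3 3.3
   vertex 0.3 3.0 3.7
   vertex 3.8 3.3 4.0
  endloop
 endfacet
 facet normal 0.744 0.668 -0.002
  outer loop
   vertex 2.9 4.3 3.3
   vertex 3.8 3.3 4.0
   vertex 4.6 2.4 1.2
  endloop
 endfacet
 facet normal 0.965 0.070 0.253
  outer loop
   vertex 4.1 1.7 3.3
   vertex 4.6 2.4 1.2
   vertex 3.8 3.3 4.0
  endloop
 endfacet
 facet normal 0.615 -0.780 -0.114
  outer loop
   vertex 4.1 1.7 3.3
   vertex 1.9 0.2 1.7
   vertex 4.6 2.4 1.2
  endloop
 endfacet
 facet normal 0.331 -0.266 0.906
  outer loop
   vertex 2.1 0.5 3.8
   vertex 3.8 3.3 4.0
   vertex 1.1 1.3 4.4
  endloop
 endfacet
 facet normal 0.399 -0.304 0.865
  outer loop
   vertex 2.1 0.5 3.8
   vertex 4.1 1.7 3.3
   vertex 3.8 3.3 4.0
  endloop
 endfacet
 facet normal -0.552 -0.817 0.169
  outer loop
   vertex 2.1 0.5 3.8
   vertex 1.1 1.3 4.4
   vertex 1.9 0.2 1.7
  endloop
 endfacet
 facet normal 0.526 -0.847 0.071
  outer loop
   vertex 2.1 0.5 3.8
   vertex 1.9 0.2 1.7
   vertex 4.1 1.7 3.3
  endloop
 endfacet
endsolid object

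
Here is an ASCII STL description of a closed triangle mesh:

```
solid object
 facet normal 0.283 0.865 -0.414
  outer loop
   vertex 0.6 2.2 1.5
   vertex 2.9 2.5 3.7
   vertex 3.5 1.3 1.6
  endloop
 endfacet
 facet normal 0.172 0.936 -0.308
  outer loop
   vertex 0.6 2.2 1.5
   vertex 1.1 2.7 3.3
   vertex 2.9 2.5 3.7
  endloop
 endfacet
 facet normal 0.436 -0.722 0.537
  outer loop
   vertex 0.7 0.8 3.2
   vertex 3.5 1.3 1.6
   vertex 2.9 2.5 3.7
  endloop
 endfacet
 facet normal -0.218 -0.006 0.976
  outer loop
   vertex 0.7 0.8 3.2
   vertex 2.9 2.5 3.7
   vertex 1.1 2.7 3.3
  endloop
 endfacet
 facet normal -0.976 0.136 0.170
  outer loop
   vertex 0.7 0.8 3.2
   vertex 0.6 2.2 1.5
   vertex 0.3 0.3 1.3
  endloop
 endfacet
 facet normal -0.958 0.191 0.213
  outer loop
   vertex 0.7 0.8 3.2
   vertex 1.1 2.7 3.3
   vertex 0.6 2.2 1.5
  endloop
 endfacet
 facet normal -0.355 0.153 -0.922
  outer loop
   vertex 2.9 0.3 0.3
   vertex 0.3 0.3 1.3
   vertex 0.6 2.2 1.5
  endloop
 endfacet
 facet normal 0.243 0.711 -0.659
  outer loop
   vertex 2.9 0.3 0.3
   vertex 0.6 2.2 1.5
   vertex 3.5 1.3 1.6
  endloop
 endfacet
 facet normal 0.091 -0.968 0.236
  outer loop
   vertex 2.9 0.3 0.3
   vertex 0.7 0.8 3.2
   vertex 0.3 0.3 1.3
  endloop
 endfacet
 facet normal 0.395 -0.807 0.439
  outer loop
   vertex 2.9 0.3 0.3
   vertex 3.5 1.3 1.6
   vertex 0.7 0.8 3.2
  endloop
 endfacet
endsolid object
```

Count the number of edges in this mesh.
15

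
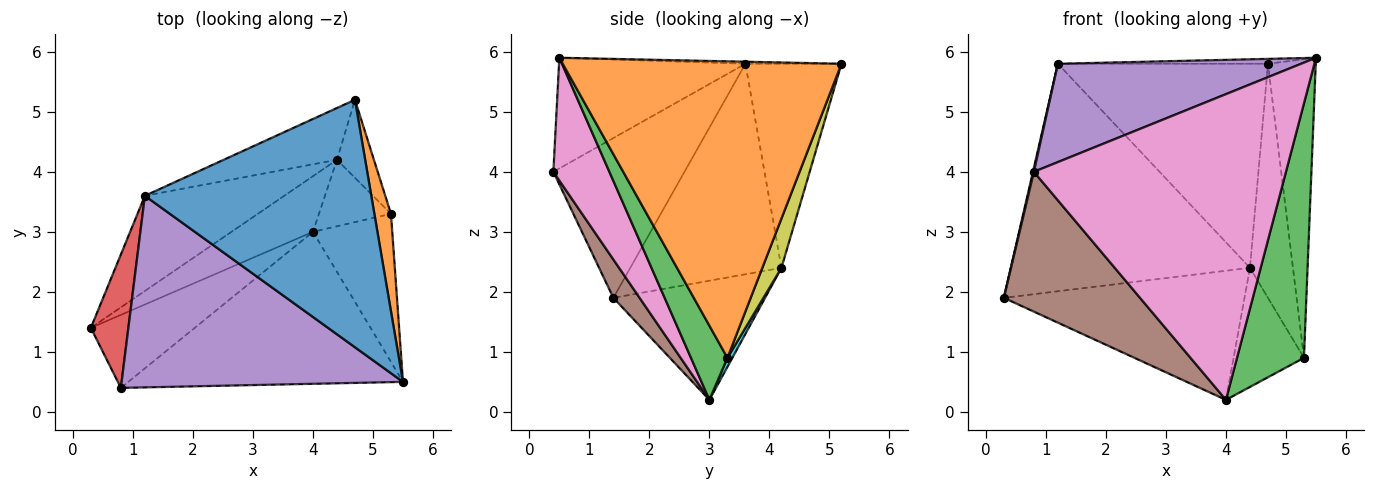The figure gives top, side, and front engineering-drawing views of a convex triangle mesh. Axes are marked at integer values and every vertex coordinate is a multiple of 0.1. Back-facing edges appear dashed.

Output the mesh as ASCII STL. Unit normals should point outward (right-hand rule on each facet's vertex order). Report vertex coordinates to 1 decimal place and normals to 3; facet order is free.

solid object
 facet normal -0.009 0.020 1.000
  outer loop
   vertex 1.2 3.6 5.8
   vertex 5.5 0.5 5.9
   vertex 4.7 5.2 5.8
  endloop
 endfacet
 facet normal 0.984 0.169 0.055
  outer loop
   vertex 5.3 3.3 0.9
   vertex 4.7 5.2 5.8
   vertex 5.5 0.5 5.9
  endloop
 endfacet
 facet normal 0.426 -0.782 -0.455
  outer loop
   vertex 5.3 3.3 0.9
   vertex 5.5 0.5 5.9
   vertex 4.0 3.0 0.2
  endloop
 endfacet
 facet normal -0.974 -0.007 0.229
  outer loop
   vertex 0.8 0.4 4.0
   vertex 1.2 3.6 5.8
   vertex 0.3 1.4 1.9
  endloop
 endfacet
 facet normal -0.330 -0.431 0.840
  outer loop
   vertex 0.8 0.4 4.0
   vertex 5.5 0.5 5.9
   vertex 1.2 3.6 5.8
  endloop
 endfacet
 facet normal 0.168 -0.874 -0.456
  outer loop
   vertex 0.8 0.4 4.0
   vertex 0.3 1.4 1.9
   vertex 4.0 3.0 0.2
  endloop
 endfacet
 facet normal 0.195 -0.878 -0.437
  outer loop
   vertex 0.8 0.4 4.0
   vertex 4.0 3.0 0.2
   vertex 5.5 0.5 5.9
  endloop
 endfacet
 facet normal -0.405 0.886 -0.225
  outer loop
   vertex 4.4 4.2 2.4
   vertex 1.2 3.6 5.8
   vertex 4.7 5.2 5.8
  endloop
 endfacet
 facet normal 0.389 0.874 -0.291
  outer loop
   vertex 4.4 4.2 2.4
   vertex 4.7 5.2 5.8
   vertex 5.3 3.3 0.9
  endloop
 endfacet
 facet normal 0.061 0.872 -0.486
  outer loop
   vertex 4.4 4.2 2.4
   vertex 5.3 3.3 0.9
   vertex 4.0 3.0 0.2
  endloop
 endfacet
 facet normal -0.501 0.795 -0.342
  outer loop
   vertex 4.4 4.2 2.4
   vertex 4.0 3.0 0.2
   vertex 0.3 1.4 1.9
  endloop
 endfacet
 facet normal -0.504 0.797 -0.333
  outer loop
   vertex 4.4 4.2 2.4
   vertex 0.3 1.4 1.9
   vertex 1.2 3.6 5.8
  endloop
 endfacet
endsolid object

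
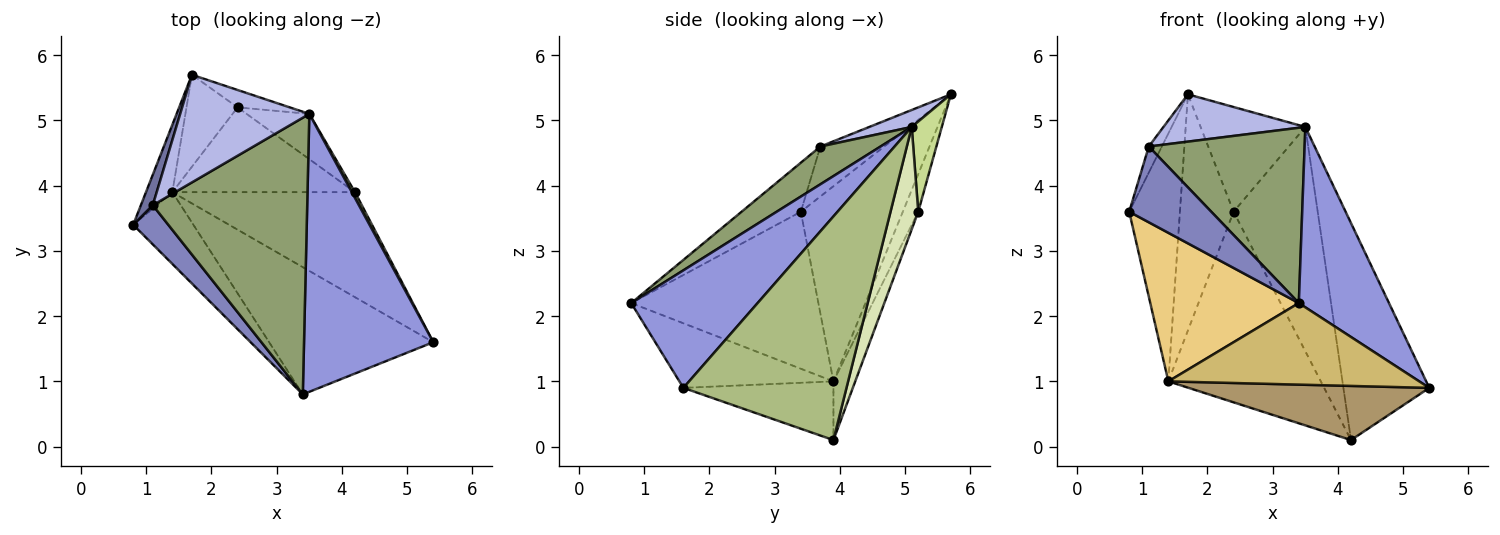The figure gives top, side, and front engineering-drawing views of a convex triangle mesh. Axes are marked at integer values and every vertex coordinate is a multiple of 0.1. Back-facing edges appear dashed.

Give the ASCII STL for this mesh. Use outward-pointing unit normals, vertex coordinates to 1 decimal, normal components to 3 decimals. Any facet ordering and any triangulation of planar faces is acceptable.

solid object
 facet normal -0.954 0.195 0.228
  outer loop
   vertex 1.1 3.7 4.6
   vertex 1.7 5.7 5.4
   vertex 0.8 3.4 3.6
  endloop
 endfacet
 facet normal -0.540 -0.748 0.386
  outer loop
   vertex 1.1 3.7 4.6
   vertex 0.8 3.4 3.6
   vertex 3.4 0.8 2.2
  endloop
 endfacet
 facet normal 0.607 -0.433 0.667
  outer loop
   vertex 3.5 5.1 4.9
   vertex 3.4 0.8 2.2
   vertex 5.4 1.6 0.9
  endloop
 endfacet
 facet normal 0.119 -0.399 0.909
  outer loop
   vertex 3.5 5.1 4.9
   vertex 1.7 5.7 5.4
   vertex 1.1 3.7 4.6
  endloop
 endfacet
 facet normal 0.202 -0.524 0.827
  outer loop
   vertex 3.5 5.1 4.9
   vertex 1.1 3.7 4.6
   vertex 3.4 0.8 2.2
  endloop
 endfacet
 facet normal 0.885 0.466 0.013
  outer loop
   vertex 3.5 5.1 4.9
   vertex 5.4 1.6 0.9
   vertex 4.2 3.9 0.1
  endloop
 endfacet
 facet normal 0.273 0.949 -0.158
  outer loop
   vertex 3.5 5.1 4.9
   vertex 2.4 5.2 3.6
   vertex 1.7 5.7 5.4
  endloop
 endfacet
 facet normal 0.307 0.933 -0.188
  outer loop
   vertex 3.5 5.1 4.9
   vertex 4.2 3.9 0.1
   vertex 2.4 5.2 3.6
  endloop
 endfacet
 facet normal -0.275 -0.441 -0.855
  outer loop
   vertex 1.4 3.9 1.0
   vertex 4.2 3.9 0.1
   vertex 5.4 1.6 0.9
  endloop
 endfacet
 facet normal -0.315 -0.512 -0.799
  outer loop
   vertex 1.4 3.9 1.0
   vertex 5.4 1.6 0.9
   vertex 3.4 0.8 2.2
  endloop
 endfacet
 facet normal -0.750 -0.595 -0.288
  outer loop
   vertex 1.4 3.9 1.0
   vertex 3.4 0.8 2.2
   vertex 0.8 3.4 3.6
  endloop
 endfacet
 facet normal -0.130 0.906 -0.403
  outer loop
   vertex 1.4 3.9 1.0
   vertex 2.4 5.2 3.6
   vertex 4.2 3.9 0.1
  endloop
 endfacet
 facet normal -0.889 0.442 -0.120
  outer loop
   vertex 1.4 3.9 1.0
   vertex 0.8 3.4 3.6
   vertex 1.7 5.7 5.4
  endloop
 endfacet
 facet normal -0.259 0.900 -0.351
  outer loop
   vertex 1.4 3.9 1.0
   vertex 1.7 5.7 5.4
   vertex 2.4 5.2 3.6
  endloop
 endfacet
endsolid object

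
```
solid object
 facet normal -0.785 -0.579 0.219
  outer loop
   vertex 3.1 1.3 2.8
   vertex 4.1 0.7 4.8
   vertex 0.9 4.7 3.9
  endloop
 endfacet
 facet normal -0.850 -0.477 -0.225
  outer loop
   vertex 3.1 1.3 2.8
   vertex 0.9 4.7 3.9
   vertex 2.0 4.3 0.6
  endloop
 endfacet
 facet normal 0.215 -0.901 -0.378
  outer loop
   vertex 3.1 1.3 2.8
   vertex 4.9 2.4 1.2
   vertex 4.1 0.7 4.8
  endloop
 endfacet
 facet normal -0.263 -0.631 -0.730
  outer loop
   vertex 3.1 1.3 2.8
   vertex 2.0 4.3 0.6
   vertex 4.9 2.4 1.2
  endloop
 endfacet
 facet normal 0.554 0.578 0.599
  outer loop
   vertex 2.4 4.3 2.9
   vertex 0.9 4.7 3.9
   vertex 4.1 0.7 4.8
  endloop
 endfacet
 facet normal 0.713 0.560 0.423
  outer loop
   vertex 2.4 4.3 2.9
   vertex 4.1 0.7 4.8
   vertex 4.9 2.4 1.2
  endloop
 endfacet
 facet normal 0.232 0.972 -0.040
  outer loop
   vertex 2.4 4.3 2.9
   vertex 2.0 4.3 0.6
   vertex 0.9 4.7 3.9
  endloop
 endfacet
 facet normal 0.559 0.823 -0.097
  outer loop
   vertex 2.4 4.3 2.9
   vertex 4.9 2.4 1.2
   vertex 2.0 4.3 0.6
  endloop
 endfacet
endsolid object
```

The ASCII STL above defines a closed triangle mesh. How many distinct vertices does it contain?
6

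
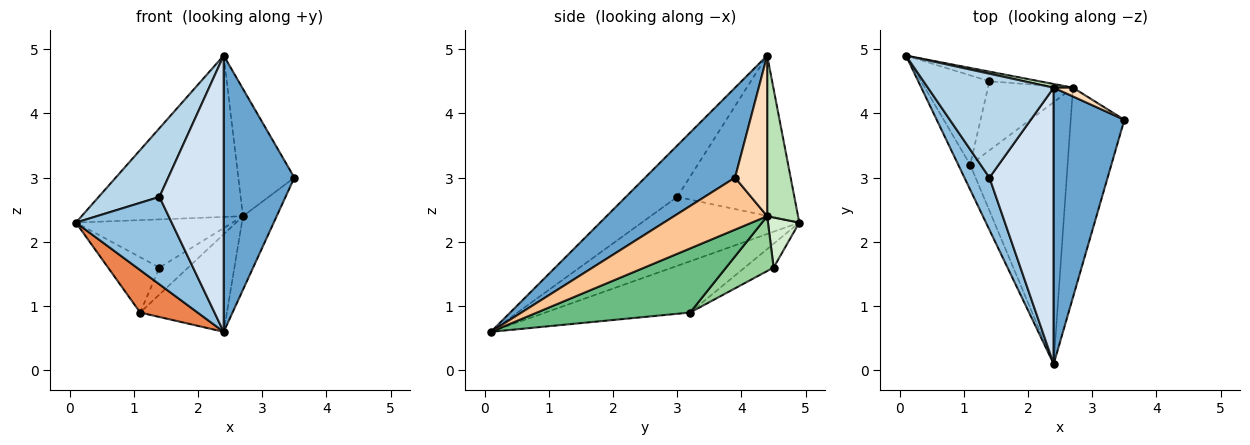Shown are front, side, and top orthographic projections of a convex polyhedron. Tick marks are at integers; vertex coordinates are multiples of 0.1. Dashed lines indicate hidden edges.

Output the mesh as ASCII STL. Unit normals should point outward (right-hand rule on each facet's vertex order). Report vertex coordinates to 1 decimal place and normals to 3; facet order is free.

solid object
 facet normal 0.669 -0.526 0.526
  outer loop
   vertex 2.4 4.4 4.9
   vertex 2.4 0.1 0.6
   vertex 3.5 3.9 3.0
  endloop
 endfacet
 facet normal -0.816 -0.496 0.296
  outer loop
   vertex 1.4 3.0 2.7
   vertex 0.1 4.9 2.3
   vertex 2.4 0.1 0.6
  endloop
 endfacet
 facet normal -0.728 -0.378 0.572
  outer loop
   vertex 1.4 3.0 2.7
   vertex 2.4 4.4 4.9
   vertex 0.1 4.9 2.3
  endloop
 endfacet
 facet normal -0.492 -0.615 0.615
  outer loop
   vertex 1.4 3.0 2.7
   vertex 2.4 0.1 0.6
   vertex 2.4 4.4 4.9
  endloop
 endfacet
 facet normal -0.909 -0.361 -0.211
  outer loop
   vertex 1.1 3.2 0.9
   vertex 2.4 0.1 0.6
   vertex 0.1 4.9 2.3
  endloop
 endfacet
 facet normal -0.284 0.505 -0.815
  outer loop
   vertex 1.1 3.2 0.9
   vertex 0.1 4.9 2.3
   vertex 1.4 4.5 1.6
  endloop
 endfacet
 facet normal 0.675 0.244 -0.696
  outer loop
   vertex 2.7 4.4 2.4
   vertex 3.5 3.9 3.0
   vertex 2.4 0.1 0.6
  endloop
 endfacet
 facet normal 0.497 0.866 0.060
  outer loop
   vertex 2.7 4.4 2.4
   vertex 2.4 4.4 4.9
   vertex 3.5 3.9 3.0
  endloop
 endfacet
 facet normal 0.525 0.297 -0.798
  outer loop
   vertex 2.7 4.4 2.4
   vertex 2.4 0.1 0.6
   vertex 1.1 3.2 0.9
  endloop
 endfacet
 facet normal 0.515 0.311 -0.799
  outer loop
   vertex 2.7 4.4 2.4
   vertex 1.1 3.2 0.9
   vertex 1.4 4.5 1.6
  endloop
 endfacet
 facet normal 0.188 0.982 0.023
  outer loop
   vertex 2.7 4.4 2.4
   vertex 0.1 4.9 2.3
   vertex 2.4 4.4 4.9
  endloop
 endfacet
 facet normal 0.192 0.962 -0.192
  outer loop
   vertex 2.7 4.4 2.4
   vertex 1.4 4.5 1.6
   vertex 0.1 4.9 2.3
  endloop
 endfacet
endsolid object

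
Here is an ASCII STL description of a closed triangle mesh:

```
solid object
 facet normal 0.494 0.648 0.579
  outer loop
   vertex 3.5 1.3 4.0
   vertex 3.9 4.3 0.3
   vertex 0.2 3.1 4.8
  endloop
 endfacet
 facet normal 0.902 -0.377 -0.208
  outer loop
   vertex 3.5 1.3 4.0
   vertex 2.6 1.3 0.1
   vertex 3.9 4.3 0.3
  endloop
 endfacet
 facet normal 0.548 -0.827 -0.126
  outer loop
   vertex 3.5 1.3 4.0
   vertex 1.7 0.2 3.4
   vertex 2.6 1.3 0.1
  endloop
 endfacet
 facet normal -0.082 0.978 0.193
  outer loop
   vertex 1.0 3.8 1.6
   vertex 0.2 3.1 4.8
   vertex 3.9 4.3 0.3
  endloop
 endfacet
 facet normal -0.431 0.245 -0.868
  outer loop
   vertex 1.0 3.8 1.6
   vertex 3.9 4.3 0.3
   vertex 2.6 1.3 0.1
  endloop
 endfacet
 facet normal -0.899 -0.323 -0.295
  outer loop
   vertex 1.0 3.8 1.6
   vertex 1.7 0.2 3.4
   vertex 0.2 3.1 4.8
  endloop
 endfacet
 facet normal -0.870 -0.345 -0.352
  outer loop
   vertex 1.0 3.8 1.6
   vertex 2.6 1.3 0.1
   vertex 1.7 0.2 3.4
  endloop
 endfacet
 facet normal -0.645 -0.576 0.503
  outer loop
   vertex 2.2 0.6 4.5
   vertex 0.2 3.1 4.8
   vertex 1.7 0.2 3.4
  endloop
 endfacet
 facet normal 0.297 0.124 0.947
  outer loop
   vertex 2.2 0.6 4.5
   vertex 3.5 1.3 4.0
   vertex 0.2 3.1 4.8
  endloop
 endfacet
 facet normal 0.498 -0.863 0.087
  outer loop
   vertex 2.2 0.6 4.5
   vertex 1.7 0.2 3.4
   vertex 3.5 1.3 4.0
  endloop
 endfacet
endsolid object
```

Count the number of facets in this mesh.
10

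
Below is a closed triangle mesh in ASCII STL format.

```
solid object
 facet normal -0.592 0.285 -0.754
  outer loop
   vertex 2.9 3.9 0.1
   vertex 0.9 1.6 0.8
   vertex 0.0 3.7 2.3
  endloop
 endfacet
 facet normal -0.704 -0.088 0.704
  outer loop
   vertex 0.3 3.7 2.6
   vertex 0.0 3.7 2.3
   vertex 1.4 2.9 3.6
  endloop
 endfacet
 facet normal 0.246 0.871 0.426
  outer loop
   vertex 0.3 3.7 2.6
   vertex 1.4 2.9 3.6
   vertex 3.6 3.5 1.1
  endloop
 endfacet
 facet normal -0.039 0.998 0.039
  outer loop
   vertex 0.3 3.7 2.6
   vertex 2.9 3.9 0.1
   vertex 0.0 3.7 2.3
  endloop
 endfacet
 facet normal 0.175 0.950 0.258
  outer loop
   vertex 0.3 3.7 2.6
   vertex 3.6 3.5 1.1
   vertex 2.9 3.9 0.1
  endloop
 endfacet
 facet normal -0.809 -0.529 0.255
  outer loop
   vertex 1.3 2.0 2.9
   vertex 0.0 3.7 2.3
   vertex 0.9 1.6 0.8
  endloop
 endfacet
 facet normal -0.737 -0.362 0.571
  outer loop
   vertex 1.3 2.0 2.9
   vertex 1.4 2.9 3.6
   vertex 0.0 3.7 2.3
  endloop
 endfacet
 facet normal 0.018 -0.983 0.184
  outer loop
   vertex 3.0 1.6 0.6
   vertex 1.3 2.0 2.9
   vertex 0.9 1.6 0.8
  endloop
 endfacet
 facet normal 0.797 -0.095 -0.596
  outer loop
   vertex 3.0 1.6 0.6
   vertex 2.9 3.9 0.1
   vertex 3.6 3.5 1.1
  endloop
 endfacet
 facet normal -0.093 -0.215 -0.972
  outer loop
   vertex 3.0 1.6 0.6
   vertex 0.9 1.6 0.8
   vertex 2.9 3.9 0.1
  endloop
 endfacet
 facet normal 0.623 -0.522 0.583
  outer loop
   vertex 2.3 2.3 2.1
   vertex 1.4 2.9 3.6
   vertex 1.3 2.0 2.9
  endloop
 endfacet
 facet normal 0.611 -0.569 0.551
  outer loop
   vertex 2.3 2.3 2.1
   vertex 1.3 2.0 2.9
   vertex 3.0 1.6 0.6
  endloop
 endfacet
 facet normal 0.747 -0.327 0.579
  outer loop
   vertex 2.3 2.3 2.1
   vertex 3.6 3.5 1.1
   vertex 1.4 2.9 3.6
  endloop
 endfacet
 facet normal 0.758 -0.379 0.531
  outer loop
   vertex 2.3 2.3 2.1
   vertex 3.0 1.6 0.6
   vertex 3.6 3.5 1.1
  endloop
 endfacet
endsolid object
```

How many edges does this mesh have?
21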